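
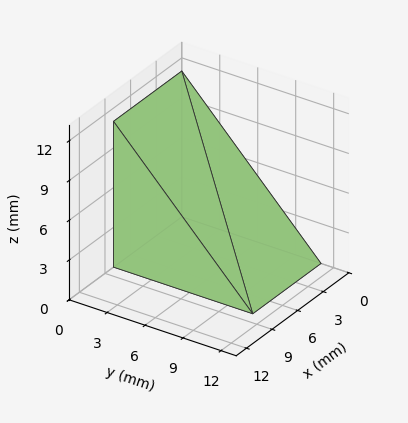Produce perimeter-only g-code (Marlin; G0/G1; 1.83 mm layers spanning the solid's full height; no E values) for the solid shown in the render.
Reading the render: the shape is a wedge (ramp): 8 × 11 mm base, rising to 11 mm along the y=0 edge and sloping linearly to z=0 at y=11 (dimensions read to the nearest mm from the axis ticks). For the g-code, the solid's height is divided into equal slices at the stated Δz and each level perimeter traced with G1 moves after a G0 lift.

; perimeter-only toolpath
G21 ; units = mm
G90 ; absolute positioning
G28 ; home
; layer 1
G0 Z1.83
G0 X0.00 Y0.00
G1 X8.00 Y0.00
G1 X8.00 Y9.17
G1 X0.00 Y9.17
G1 X0.00 Y0.00
; layer 2
G0 Z3.67
G0 X0.00 Y0.00
G1 X8.00 Y0.00
G1 X8.00 Y7.33
G1 X0.00 Y7.33
G1 X0.00 Y0.00
; layer 3
G0 Z5.50
G0 X0.00 Y0.00
G1 X8.00 Y0.00
G1 X8.00 Y5.50
G1 X0.00 Y5.50
G1 X0.00 Y0.00
; layer 4
G0 Z7.33
G0 X0.00 Y0.00
G1 X8.00 Y0.00
G1 X8.00 Y3.67
G1 X0.00 Y3.67
G1 X0.00 Y0.00
; layer 5
G0 Z9.17
G0 X0.00 Y0.00
G1 X8.00 Y0.00
G1 X8.00 Y1.83
G1 X0.00 Y1.83
G1 X0.00 Y0.00
M2 ; end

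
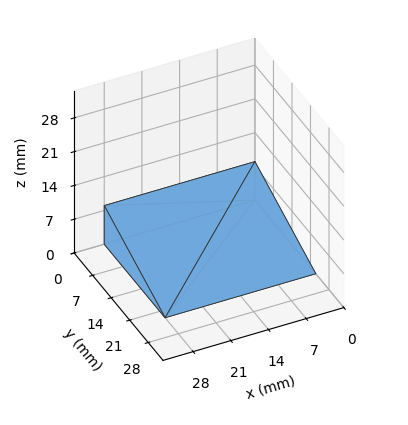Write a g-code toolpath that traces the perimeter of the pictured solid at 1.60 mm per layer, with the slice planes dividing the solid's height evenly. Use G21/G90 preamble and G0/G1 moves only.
Reading the render: the shape is a wedge (ramp): 28 × 23 mm base, rising to 8 mm along the y=0 edge and sloping linearly to z=0 at y=23 (dimensions read to the nearest mm from the axis ticks). For the g-code, the solid's height is divided into equal slices at the stated Δz and each level perimeter traced with G1 moves after a G0 lift.

; perimeter-only toolpath
G21 ; units = mm
G90 ; absolute positioning
G28 ; home
; layer 1
G0 Z1.60
G0 X0.00 Y0.00
G1 X28.00 Y0.00
G1 X28.00 Y18.40
G1 X0.00 Y18.40
G1 X0.00 Y0.00
; layer 2
G0 Z3.20
G0 X0.00 Y0.00
G1 X28.00 Y0.00
G1 X28.00 Y13.80
G1 X0.00 Y13.80
G1 X0.00 Y0.00
; layer 3
G0 Z4.80
G0 X0.00 Y0.00
G1 X28.00 Y0.00
G1 X28.00 Y9.20
G1 X0.00 Y9.20
G1 X0.00 Y0.00
; layer 4
G0 Z6.40
G0 X0.00 Y0.00
G1 X28.00 Y0.00
G1 X28.00 Y4.60
G1 X0.00 Y4.60
G1 X0.00 Y0.00
M2 ; end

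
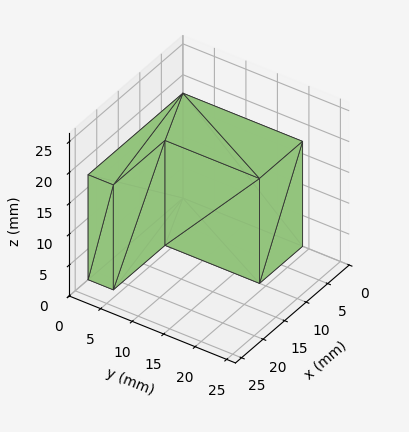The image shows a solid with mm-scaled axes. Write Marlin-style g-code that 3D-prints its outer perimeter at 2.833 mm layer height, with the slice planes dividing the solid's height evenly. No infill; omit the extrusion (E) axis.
Reading the render: the shape is an L-shaped prism: outer 22 × 19 mm, arm thicknesses ≈ 4 mm (horizontal) and 10 mm (vertical), extruded 17 mm in z (dimensions read to the nearest mm from the axis ticks). For the g-code, the solid's height is divided into equal slices at the stated Δz and each level perimeter traced with G1 moves after a G0 lift.

; perimeter-only toolpath
G21 ; units = mm
G90 ; absolute positioning
G28 ; home
; layer 1
G0 Z2.833
G0 X0.000 Y0.000
G1 X22.000 Y0.000
G1 X22.000 Y4.000
G1 X10.000 Y4.000
G1 X10.000 Y19.000
G1 X0.000 Y19.000
G1 X0.000 Y0.000
; layer 2
G0 Z5.667
G0 X0.000 Y0.000
G1 X22.000 Y0.000
G1 X22.000 Y4.000
G1 X10.000 Y4.000
G1 X10.000 Y19.000
G1 X0.000 Y19.000
G1 X0.000 Y0.000
; layer 3
G0 Z8.500
G0 X0.000 Y0.000
G1 X22.000 Y0.000
G1 X22.000 Y4.000
G1 X10.000 Y4.000
G1 X10.000 Y19.000
G1 X0.000 Y19.000
G1 X0.000 Y0.000
; layer 4
G0 Z11.333
G0 X0.000 Y0.000
G1 X22.000 Y0.000
G1 X22.000 Y4.000
G1 X10.000 Y4.000
G1 X10.000 Y19.000
G1 X0.000 Y19.000
G1 X0.000 Y0.000
; layer 5
G0 Z14.167
G0 X0.000 Y0.000
G1 X22.000 Y0.000
G1 X22.000 Y4.000
G1 X10.000 Y4.000
G1 X10.000 Y19.000
G1 X0.000 Y19.000
G1 X0.000 Y0.000
; layer 6
G0 Z17.000
G0 X0.000 Y0.000
G1 X22.000 Y0.000
G1 X22.000 Y4.000
G1 X10.000 Y4.000
G1 X10.000 Y19.000
G1 X0.000 Y19.000
G1 X0.000 Y0.000
M2 ; end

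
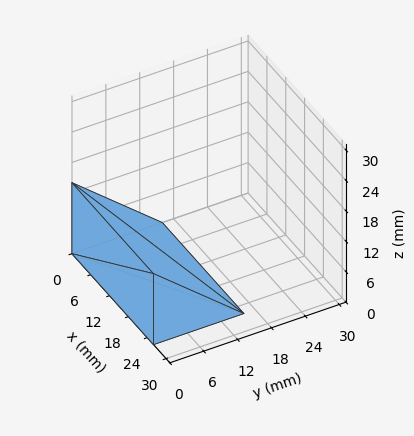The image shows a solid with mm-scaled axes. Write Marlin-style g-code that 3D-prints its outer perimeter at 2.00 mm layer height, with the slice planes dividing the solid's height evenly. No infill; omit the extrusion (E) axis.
Reading the render: the shape is a wedge (ramp): 26 × 16 mm base, rising to 14 mm along the y=0 edge and sloping linearly to z=0 at y=16 (dimensions read to the nearest mm from the axis ticks). For the g-code, the solid's height is divided into equal slices at the stated Δz and each level perimeter traced with G1 moves after a G0 lift.

; perimeter-only toolpath
G21 ; units = mm
G90 ; absolute positioning
G28 ; home
; layer 1
G0 Z2.00
G0 X0.00 Y0.00
G1 X26.00 Y0.00
G1 X26.00 Y13.71
G1 X0.00 Y13.71
G1 X0.00 Y0.00
; layer 2
G0 Z4.00
G0 X0.00 Y0.00
G1 X26.00 Y0.00
G1 X26.00 Y11.43
G1 X0.00 Y11.43
G1 X0.00 Y0.00
; layer 3
G0 Z6.00
G0 X0.00 Y0.00
G1 X26.00 Y0.00
G1 X26.00 Y9.14
G1 X0.00 Y9.14
G1 X0.00 Y0.00
; layer 4
G0 Z8.00
G0 X0.00 Y0.00
G1 X26.00 Y0.00
G1 X26.00 Y6.86
G1 X0.00 Y6.86
G1 X0.00 Y0.00
; layer 5
G0 Z10.00
G0 X0.00 Y0.00
G1 X26.00 Y0.00
G1 X26.00 Y4.57
G1 X0.00 Y4.57
G1 X0.00 Y0.00
; layer 6
G0 Z12.00
G0 X0.00 Y0.00
G1 X26.00 Y0.00
G1 X26.00 Y2.29
G1 X0.00 Y2.29
G1 X0.00 Y0.00
M2 ; end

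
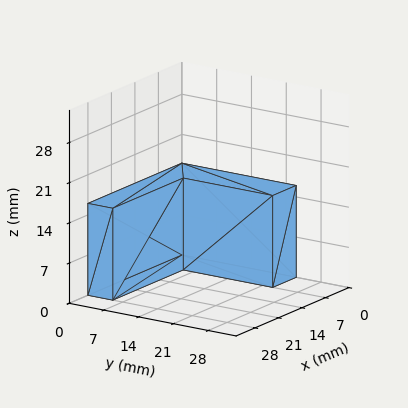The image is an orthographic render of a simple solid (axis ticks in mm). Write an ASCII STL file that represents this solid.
Reading the render: the shape is an L-shaped prism: outer 28 × 23 mm, arm thicknesses ≈ 5 mm (horizontal) and 7 mm (vertical), extruded 16 mm in z (dimensions read to the nearest mm from the axis ticks). For the STL, each face is triangulated and given an outward normal.

solid part
  facet normal 0.0000 0.0000 -1.0000
    outer loop
      vertex 28.0 5.0 0.0
      vertex 28.0 0.0 0.0
      vertex 0.0 0.0 0.0
    endloop
  endfacet
  facet normal 0.0000 0.0000 -1.0000
    outer loop
      vertex 7.0 5.0 0.0
      vertex 28.0 5.0 0.0
      vertex 0.0 0.0 0.0
    endloop
  endfacet
  facet normal 0.0000 0.0000 -1.0000
    outer loop
      vertex 7.0 23.0 0.0
      vertex 7.0 5.0 0.0
      vertex 0.0 0.0 0.0
    endloop
  endfacet
  facet normal 0.0000 0.0000 -1.0000
    outer loop
      vertex 0.0 23.0 0.0
      vertex 7.0 23.0 0.0
      vertex 0.0 0.0 0.0
    endloop
  endfacet
  facet normal 0.0000 0.0000 1.0000
    outer loop
      vertex 0.0 0.0 16.0
      vertex 28.0 0.0 16.0
      vertex 28.0 5.0 16.0
    endloop
  endfacet
  facet normal 0.0000 0.0000 1.0000
    outer loop
      vertex 0.0 0.0 16.0
      vertex 28.0 5.0 16.0
      vertex 7.0 5.0 16.0
    endloop
  endfacet
  facet normal 0.0000 0.0000 1.0000
    outer loop
      vertex 0.0 0.0 16.0
      vertex 7.0 5.0 16.0
      vertex 7.0 23.0 16.0
    endloop
  endfacet
  facet normal 0.0000 0.0000 1.0000
    outer loop
      vertex 0.0 0.0 16.0
      vertex 7.0 23.0 16.0
      vertex 0.0 23.0 16.0
    endloop
  endfacet
  facet normal 0.0000 -1.0000 0.0000
    outer loop
      vertex 0.0 0.0 0.0
      vertex 28.0 0.0 0.0
      vertex 28.0 0.0 16.0
    endloop
  endfacet
  facet normal 0.0000 -1.0000 0.0000
    outer loop
      vertex 0.0 0.0 0.0
      vertex 28.0 0.0 16.0
      vertex 0.0 0.0 16.0
    endloop
  endfacet
  facet normal 1.0000 0.0000 0.0000
    outer loop
      vertex 28.0 0.0 0.0
      vertex 28.0 5.0 0.0
      vertex 28.0 5.0 16.0
    endloop
  endfacet
  facet normal 1.0000 0.0000 0.0000
    outer loop
      vertex 28.0 0.0 0.0
      vertex 28.0 5.0 16.0
      vertex 28.0 0.0 16.0
    endloop
  endfacet
  facet normal 0.0000 1.0000 0.0000
    outer loop
      vertex 28.0 5.0 0.0
      vertex 7.0 5.0 0.0
      vertex 7.0 5.0 16.0
    endloop
  endfacet
  facet normal 0.0000 1.0000 0.0000
    outer loop
      vertex 28.0 5.0 0.0
      vertex 7.0 5.0 16.0
      vertex 28.0 5.0 16.0
    endloop
  endfacet
  facet normal 1.0000 0.0000 0.0000
    outer loop
      vertex 7.0 5.0 0.0
      vertex 7.0 23.0 0.0
      vertex 7.0 23.0 16.0
    endloop
  endfacet
  facet normal 1.0000 0.0000 0.0000
    outer loop
      vertex 7.0 5.0 0.0
      vertex 7.0 23.0 16.0
      vertex 7.0 5.0 16.0
    endloop
  endfacet
  facet normal 0.0000 1.0000 0.0000
    outer loop
      vertex 7.0 23.0 0.0
      vertex 0.0 23.0 0.0
      vertex 0.0 23.0 16.0
    endloop
  endfacet
  facet normal 0.0000 1.0000 0.0000
    outer loop
      vertex 7.0 23.0 0.0
      vertex 0.0 23.0 16.0
      vertex 7.0 23.0 16.0
    endloop
  endfacet
  facet normal -1.0000 0.0000 0.0000
    outer loop
      vertex 0.0 23.0 0.0
      vertex 0.0 0.0 0.0
      vertex 0.0 0.0 16.0
    endloop
  endfacet
  facet normal -1.0000 0.0000 0.0000
    outer loop
      vertex 0.0 23.0 0.0
      vertex 0.0 0.0 16.0
      vertex 0.0 23.0 16.0
    endloop
  endfacet
endsolid part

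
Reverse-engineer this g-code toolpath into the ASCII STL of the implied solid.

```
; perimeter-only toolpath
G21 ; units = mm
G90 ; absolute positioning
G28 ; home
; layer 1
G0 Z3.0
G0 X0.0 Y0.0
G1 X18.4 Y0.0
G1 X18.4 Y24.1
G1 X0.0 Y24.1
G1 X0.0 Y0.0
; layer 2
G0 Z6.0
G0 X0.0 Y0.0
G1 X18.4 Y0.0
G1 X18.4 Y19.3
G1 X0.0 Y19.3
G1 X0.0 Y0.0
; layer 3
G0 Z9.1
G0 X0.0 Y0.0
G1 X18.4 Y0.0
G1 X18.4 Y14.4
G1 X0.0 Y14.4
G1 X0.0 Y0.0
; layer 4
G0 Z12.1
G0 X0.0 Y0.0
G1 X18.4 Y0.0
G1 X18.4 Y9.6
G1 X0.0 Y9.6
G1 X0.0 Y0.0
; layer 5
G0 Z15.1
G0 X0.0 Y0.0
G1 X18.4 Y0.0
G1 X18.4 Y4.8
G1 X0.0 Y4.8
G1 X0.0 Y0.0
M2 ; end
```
solid part
  facet normal 0.0000 0.0000 -1.0000
    outer loop
      vertex 18.4 28.9 0.0
      vertex 18.4 0.0 0.0
      vertex 0.0 0.0 0.0
    endloop
  endfacet
  facet normal 0.0000 0.0000 -1.0000
    outer loop
      vertex 0.0 28.9 0.0
      vertex 18.4 28.9 0.0
      vertex 0.0 0.0 0.0
    endloop
  endfacet
  facet normal 0.0000 -1.0000 0.0000
    outer loop
      vertex 0.0 0.0 0.0
      vertex 18.4 0.0 0.0
      vertex 18.4 0.0 18.1
    endloop
  endfacet
  facet normal 0.0000 -1.0000 0.0000
    outer loop
      vertex 0.0 0.0 0.0
      vertex 18.4 0.0 18.1
      vertex 0.0 0.0 18.1
    endloop
  endfacet
  facet normal 0.0000 0.5308 0.8475
    outer loop
      vertex 0.0 0.0 18.1
      vertex 18.4 0.0 18.1
      vertex 18.4 28.9 0.0
    endloop
  endfacet
  facet normal 0.0000 0.5308 0.8475
    outer loop
      vertex 0.0 0.0 18.1
      vertex 18.4 28.9 0.0
      vertex 0.0 28.9 0.0
    endloop
  endfacet
  facet normal -1.0000 0.0000 0.0000
    outer loop
      vertex 0.0 0.0 18.1
      vertex 0.0 28.9 0.0
      vertex 0.0 0.0 0.0
    endloop
  endfacet
  facet normal 1.0000 0.0000 0.0000
    outer loop
      vertex 18.4 0.0 0.0
      vertex 18.4 28.9 0.0
      vertex 18.4 0.0 18.1
    endloop
  endfacet
endsolid part

The G0 Z moves step by Δz≈3.0 mm. The G1 loops shrink linearly with z, so the solid tapers from its base footprint up to z≈18.1. Closing with a flat bottom cap and the tapered top and triangulating gives 8 facets — a wedge (ramp): 18.4 × 28.9 mm base, rising to 18.1 mm along the y=0 edge and sloping linearly to z=0 at y=28.9.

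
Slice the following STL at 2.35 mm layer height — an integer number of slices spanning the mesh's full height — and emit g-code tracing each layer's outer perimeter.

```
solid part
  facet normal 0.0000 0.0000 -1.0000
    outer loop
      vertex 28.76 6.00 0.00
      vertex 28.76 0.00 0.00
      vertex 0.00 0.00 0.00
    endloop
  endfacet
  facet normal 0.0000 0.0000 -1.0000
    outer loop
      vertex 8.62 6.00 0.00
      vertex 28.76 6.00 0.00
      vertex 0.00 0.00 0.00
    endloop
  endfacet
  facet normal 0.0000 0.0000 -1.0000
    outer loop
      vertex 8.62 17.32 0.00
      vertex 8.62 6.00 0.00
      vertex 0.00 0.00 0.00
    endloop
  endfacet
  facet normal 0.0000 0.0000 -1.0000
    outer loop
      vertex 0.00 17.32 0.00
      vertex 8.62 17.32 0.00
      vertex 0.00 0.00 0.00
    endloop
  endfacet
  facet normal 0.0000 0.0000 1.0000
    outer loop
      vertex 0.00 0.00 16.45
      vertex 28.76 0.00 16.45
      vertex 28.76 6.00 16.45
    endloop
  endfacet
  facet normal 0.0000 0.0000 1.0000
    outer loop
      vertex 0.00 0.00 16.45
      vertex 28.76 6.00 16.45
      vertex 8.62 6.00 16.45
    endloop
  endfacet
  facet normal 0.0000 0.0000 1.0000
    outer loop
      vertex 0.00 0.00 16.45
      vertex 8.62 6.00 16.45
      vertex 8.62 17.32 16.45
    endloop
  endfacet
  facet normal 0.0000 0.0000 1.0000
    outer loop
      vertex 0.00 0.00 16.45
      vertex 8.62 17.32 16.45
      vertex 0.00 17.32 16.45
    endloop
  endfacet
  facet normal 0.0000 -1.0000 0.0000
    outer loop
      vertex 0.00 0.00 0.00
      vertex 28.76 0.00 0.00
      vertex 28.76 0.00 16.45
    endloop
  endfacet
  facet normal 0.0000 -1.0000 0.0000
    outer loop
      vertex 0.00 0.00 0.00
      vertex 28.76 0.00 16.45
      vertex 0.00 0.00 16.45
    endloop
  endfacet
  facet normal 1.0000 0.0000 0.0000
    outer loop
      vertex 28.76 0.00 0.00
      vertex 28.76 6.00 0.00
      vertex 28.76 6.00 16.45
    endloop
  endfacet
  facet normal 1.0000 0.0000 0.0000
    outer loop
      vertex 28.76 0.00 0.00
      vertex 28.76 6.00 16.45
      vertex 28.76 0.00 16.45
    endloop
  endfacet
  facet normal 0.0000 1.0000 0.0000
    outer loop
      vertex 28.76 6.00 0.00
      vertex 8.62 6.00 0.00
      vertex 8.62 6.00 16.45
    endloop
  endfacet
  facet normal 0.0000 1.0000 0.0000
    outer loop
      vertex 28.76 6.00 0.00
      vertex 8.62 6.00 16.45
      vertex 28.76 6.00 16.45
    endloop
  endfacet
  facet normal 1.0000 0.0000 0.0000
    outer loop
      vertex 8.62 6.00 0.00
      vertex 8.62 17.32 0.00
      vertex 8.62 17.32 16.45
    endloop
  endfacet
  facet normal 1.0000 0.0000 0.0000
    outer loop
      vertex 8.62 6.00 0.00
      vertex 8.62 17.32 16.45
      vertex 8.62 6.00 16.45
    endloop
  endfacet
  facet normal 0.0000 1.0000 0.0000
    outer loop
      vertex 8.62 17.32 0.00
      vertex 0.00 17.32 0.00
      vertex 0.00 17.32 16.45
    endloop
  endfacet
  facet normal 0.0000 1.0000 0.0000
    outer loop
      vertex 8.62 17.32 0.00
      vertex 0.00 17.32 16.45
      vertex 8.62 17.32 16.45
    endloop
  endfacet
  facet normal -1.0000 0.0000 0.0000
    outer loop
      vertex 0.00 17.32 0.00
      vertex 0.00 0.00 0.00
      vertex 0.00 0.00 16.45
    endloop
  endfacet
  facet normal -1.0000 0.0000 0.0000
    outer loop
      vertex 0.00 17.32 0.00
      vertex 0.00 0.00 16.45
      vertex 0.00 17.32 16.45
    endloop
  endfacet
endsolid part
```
; perimeter-only toolpath
G21 ; units = mm
G90 ; absolute positioning
G28 ; home
; layer 1
G0 Z2.35
G0 X0.00 Y0.00
G1 X28.76 Y0.00
G1 X28.76 Y6.00
G1 X8.62 Y6.00
G1 X8.62 Y17.32
G1 X0.00 Y17.32
G1 X0.00 Y0.00
; layer 2
G0 Z4.70
G0 X0.00 Y0.00
G1 X28.76 Y0.00
G1 X28.76 Y6.00
G1 X8.62 Y6.00
G1 X8.62 Y17.32
G1 X0.00 Y17.32
G1 X0.00 Y0.00
; layer 3
G0 Z7.05
G0 X0.00 Y0.00
G1 X28.76 Y0.00
G1 X28.76 Y6.00
G1 X8.62 Y6.00
G1 X8.62 Y17.32
G1 X0.00 Y17.32
G1 X0.00 Y0.00
; layer 4
G0 Z9.40
G0 X0.00 Y0.00
G1 X28.76 Y0.00
G1 X28.76 Y6.00
G1 X8.62 Y6.00
G1 X8.62 Y17.32
G1 X0.00 Y17.32
G1 X0.00 Y0.00
; layer 5
G0 Z11.75
G0 X0.00 Y0.00
G1 X28.76 Y0.00
G1 X28.76 Y6.00
G1 X8.62 Y6.00
G1 X8.62 Y17.32
G1 X0.00 Y17.32
G1 X0.00 Y0.00
; layer 6
G0 Z14.10
G0 X0.00 Y0.00
G1 X28.76 Y0.00
G1 X28.76 Y6.00
G1 X8.62 Y6.00
G1 X8.62 Y17.32
G1 X0.00 Y17.32
G1 X0.00 Y0.00
; layer 7
G0 Z16.45
G0 X0.00 Y0.00
G1 X28.76 Y0.00
G1 X28.76 Y6.00
G1 X8.62 Y6.00
G1 X8.62 Y17.32
G1 X0.00 Y17.32
G1 X0.00 Y0.00
M2 ; end

The solid is an L-shaped prism: outer 28.8 × 17.3 mm, arm thicknesses ≈ 6 mm (horizontal) and 8.62 mm (vertical), extruded 16.4 mm in z. Slicing at Δz = 2.35 mm — 7 equal slices spanning the solid's height, so layer i sits at z = i·h/7 — gives 7 non-empty perimeters. Each is a 6-segment closed polygon; G0 lifts to the layer z and rapids to the start vertex, then G1 traces the edges.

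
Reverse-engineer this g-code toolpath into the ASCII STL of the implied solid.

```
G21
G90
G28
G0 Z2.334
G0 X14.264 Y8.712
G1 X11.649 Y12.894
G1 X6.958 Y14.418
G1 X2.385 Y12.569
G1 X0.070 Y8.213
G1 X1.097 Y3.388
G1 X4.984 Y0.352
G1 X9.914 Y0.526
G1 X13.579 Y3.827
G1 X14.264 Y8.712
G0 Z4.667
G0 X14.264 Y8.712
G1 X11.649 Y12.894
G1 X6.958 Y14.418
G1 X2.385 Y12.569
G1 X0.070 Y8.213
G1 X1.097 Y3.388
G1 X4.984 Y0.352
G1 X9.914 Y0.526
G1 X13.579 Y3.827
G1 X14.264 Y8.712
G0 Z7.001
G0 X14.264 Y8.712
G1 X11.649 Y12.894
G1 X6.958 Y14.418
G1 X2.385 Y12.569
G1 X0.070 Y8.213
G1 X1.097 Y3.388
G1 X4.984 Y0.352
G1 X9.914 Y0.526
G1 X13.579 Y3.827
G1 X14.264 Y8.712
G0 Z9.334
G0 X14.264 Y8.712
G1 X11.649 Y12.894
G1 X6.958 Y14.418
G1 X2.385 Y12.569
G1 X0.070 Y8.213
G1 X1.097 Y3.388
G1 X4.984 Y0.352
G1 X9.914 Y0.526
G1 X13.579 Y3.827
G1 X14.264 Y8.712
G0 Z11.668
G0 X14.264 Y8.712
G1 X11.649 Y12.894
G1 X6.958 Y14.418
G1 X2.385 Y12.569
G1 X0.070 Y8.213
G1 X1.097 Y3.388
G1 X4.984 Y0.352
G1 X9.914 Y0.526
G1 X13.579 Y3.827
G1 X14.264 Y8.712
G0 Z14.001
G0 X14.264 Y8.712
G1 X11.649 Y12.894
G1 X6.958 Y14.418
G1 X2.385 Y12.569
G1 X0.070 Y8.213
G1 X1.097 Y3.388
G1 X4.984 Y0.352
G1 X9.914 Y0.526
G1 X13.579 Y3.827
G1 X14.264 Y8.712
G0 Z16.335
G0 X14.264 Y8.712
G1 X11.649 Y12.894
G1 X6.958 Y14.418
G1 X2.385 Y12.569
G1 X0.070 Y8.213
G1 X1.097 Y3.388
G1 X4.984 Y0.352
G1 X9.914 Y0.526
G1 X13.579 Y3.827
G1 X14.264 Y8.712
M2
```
solid part
  facet normal 0.0000 0.0000 -1.0000
    outer loop
      vertex 6.958 14.418 0.000
      vertex 11.649 12.894 0.000
      vertex 14.264 8.712 0.000
    endloop
  endfacet
  facet normal 0.0000 0.0000 -1.0000
    outer loop
      vertex 2.385 12.569 0.000
      vertex 6.958 14.418 0.000
      vertex 14.264 8.712 0.000
    endloop
  endfacet
  facet normal 0.0000 0.0000 -1.0000
    outer loop
      vertex 0.070 8.213 0.000
      vertex 2.385 12.569 0.000
      vertex 14.264 8.712 0.000
    endloop
  endfacet
  facet normal 0.0000 0.0000 -1.0000
    outer loop
      vertex 1.097 3.388 0.000
      vertex 0.070 8.213 0.000
      vertex 14.264 8.712 0.000
    endloop
  endfacet
  facet normal 0.0000 0.0000 -1.0000
    outer loop
      vertex 4.984 0.352 0.000
      vertex 1.097 3.388 0.000
      vertex 14.264 8.712 0.000
    endloop
  endfacet
  facet normal 0.0000 0.0000 -1.0000
    outer loop
      vertex 9.914 0.526 0.000
      vertex 4.984 0.352 0.000
      vertex 14.264 8.712 0.000
    endloop
  endfacet
  facet normal 0.0000 0.0000 -1.0000
    outer loop
      vertex 13.579 3.827 0.000
      vertex 9.914 0.526 0.000
      vertex 14.264 8.712 0.000
    endloop
  endfacet
  facet normal 0.0000 0.0000 1.0000
    outer loop
      vertex 14.264 8.712 16.335
      vertex 11.649 12.894 16.335
      vertex 6.958 14.418 16.335
    endloop
  endfacet
  facet normal 0.0000 0.0000 1.0000
    outer loop
      vertex 14.264 8.712 16.335
      vertex 6.958 14.418 16.335
      vertex 2.385 12.569 16.335
    endloop
  endfacet
  facet normal 0.0000 0.0000 1.0000
    outer loop
      vertex 14.264 8.712 16.335
      vertex 2.385 12.569 16.335
      vertex 0.070 8.213 16.335
    endloop
  endfacet
  facet normal 0.0000 0.0000 1.0000
    outer loop
      vertex 14.264 8.712 16.335
      vertex 0.070 8.213 16.335
      vertex 1.097 3.388 16.335
    endloop
  endfacet
  facet normal 0.0000 0.0000 1.0000
    outer loop
      vertex 14.264 8.712 16.335
      vertex 1.097 3.388 16.335
      vertex 4.984 0.352 16.335
    endloop
  endfacet
  facet normal 0.0000 0.0000 1.0000
    outer loop
      vertex 14.264 8.712 16.335
      vertex 4.984 0.352 16.335
      vertex 9.914 0.526 16.335
    endloop
  endfacet
  facet normal 0.0000 0.0000 1.0000
    outer loop
      vertex 14.264 8.712 16.335
      vertex 9.914 0.526 16.335
      vertex 13.579 3.827 16.335
    endloop
  endfacet
  facet normal 0.8479 0.5302 0.0000
    outer loop
      vertex 14.264 8.712 0.000
      vertex 11.649 12.894 0.000
      vertex 11.649 12.894 16.335
    endloop
  endfacet
  facet normal 0.8479 0.5302 0.0000
    outer loop
      vertex 14.264 8.712 0.000
      vertex 11.649 12.894 16.335
      vertex 14.264 8.712 16.335
    endloop
  endfacet
  facet normal 0.3090 0.9511 0.0000
    outer loop
      vertex 11.649 12.894 0.000
      vertex 6.958 14.418 0.000
      vertex 6.958 14.418 16.335
    endloop
  endfacet
  facet normal 0.3090 0.9511 0.0000
    outer loop
      vertex 11.649 12.894 0.000
      vertex 6.958 14.418 16.335
      vertex 11.649 12.894 16.335
    endloop
  endfacet
  facet normal -0.3748 0.9271 0.0000
    outer loop
      vertex 6.958 14.418 0.000
      vertex 2.385 12.569 0.000
      vertex 2.385 12.569 16.335
    endloop
  endfacet
  facet normal -0.3748 0.9271 0.0000
    outer loop
      vertex 6.958 14.418 0.000
      vertex 2.385 12.569 16.335
      vertex 6.958 14.418 16.335
    endloop
  endfacet
  facet normal -0.8830 0.4693 0.0000
    outer loop
      vertex 2.385 12.569 0.000
      vertex 0.070 8.213 0.000
      vertex 0.070 8.213 16.335
    endloop
  endfacet
  facet normal -0.8830 0.4693 0.0000
    outer loop
      vertex 2.385 12.569 0.000
      vertex 0.070 8.213 16.335
      vertex 2.385 12.569 16.335
    endloop
  endfacet
  facet normal -0.9781 -0.2082 0.0000
    outer loop
      vertex 0.070 8.213 0.000
      vertex 1.097 3.388 0.000
      vertex 1.097 3.388 16.335
    endloop
  endfacet
  facet normal -0.9781 -0.2082 0.0000
    outer loop
      vertex 0.070 8.213 0.000
      vertex 1.097 3.388 16.335
      vertex 0.070 8.213 16.335
    endloop
  endfacet
  facet normal -0.6156 -0.7881 0.0000
    outer loop
      vertex 1.097 3.388 0.000
      vertex 4.984 0.352 0.000
      vertex 4.984 0.352 16.335
    endloop
  endfacet
  facet normal -0.6156 -0.7881 0.0000
    outer loop
      vertex 1.097 3.388 0.000
      vertex 4.984 0.352 16.335
      vertex 1.097 3.388 16.335
    endloop
  endfacet
  facet normal 0.0353 -0.9994 0.0000
    outer loop
      vertex 4.984 0.352 0.000
      vertex 9.914 0.526 0.000
      vertex 9.914 0.526 16.335
    endloop
  endfacet
  facet normal 0.0353 -0.9994 0.0000
    outer loop
      vertex 4.984 0.352 0.000
      vertex 9.914 0.526 16.335
      vertex 4.984 0.352 16.335
    endloop
  endfacet
  facet normal 0.6692 -0.7430 0.0000
    outer loop
      vertex 9.914 0.526 0.000
      vertex 13.579 3.827 0.000
      vertex 13.579 3.827 16.335
    endloop
  endfacet
  facet normal 0.6692 -0.7430 0.0000
    outer loop
      vertex 9.914 0.526 0.000
      vertex 13.579 3.827 16.335
      vertex 9.914 0.526 16.335
    endloop
  endfacet
  facet normal 0.9903 -0.1389 0.0000
    outer loop
      vertex 13.579 3.827 0.000
      vertex 14.264 8.712 0.000
      vertex 14.264 8.712 16.335
    endloop
  endfacet
  facet normal 0.9903 -0.1389 0.0000
    outer loop
      vertex 13.579 3.827 0.000
      vertex 14.264 8.712 16.335
      vertex 13.579 3.827 16.335
    endloop
  endfacet
endsolid part

The G0 Z moves step by Δz≈2.334 mm. Every layer's G1 loop is the same polygon, so the solid is a straight extrusion of it from z=0 to z≈16.3. Closing with flat bottom and top caps and triangulating gives 32 facets — a regular 9-sided prism (a cylinder approximated with 9 flat sides), circumscribed radius ≈ 7.21 mm, height ≈ 16.3 mm.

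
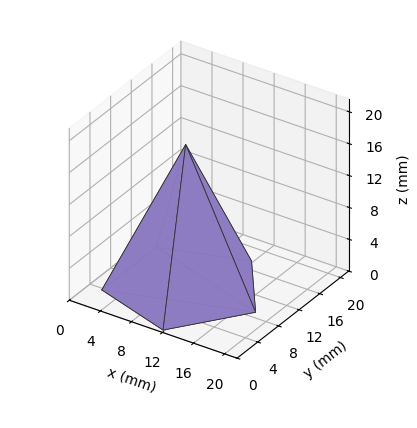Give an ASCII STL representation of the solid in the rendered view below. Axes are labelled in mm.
Reading the render: the shape is a regular 5-sided pyramid, base circumscribed radius ≈ 9 mm, apex at z ≈ 18 mm (dimensions read to the nearest mm from the axis ticks). For the STL, each face is triangulated and given an outward normal.

solid part
  facet normal 0.0000 0.0000 -1.0000
    outer loop
      vertex 1.72 14.29 0.00
      vertex 11.78 17.56 0.00
      vertex 18.00 9.00 0.00
    endloop
  endfacet
  facet normal 0.0000 0.0000 -1.0000
    outer loop
      vertex 1.72 3.71 0.00
      vertex 1.72 14.29 0.00
      vertex 18.00 9.00 0.00
    endloop
  endfacet
  facet normal 0.0000 0.0000 -1.0000
    outer loop
      vertex 11.78 0.44 0.00
      vertex 1.72 3.71 0.00
      vertex 18.00 9.00 0.00
    endloop
  endfacet
  facet normal 0.7500 0.5449 0.3750
    outer loop
      vertex 18.00 9.00 0.00
      vertex 11.78 17.56 0.00
      vertex 9.00 9.00 18.00
    endloop
  endfacet
  facet normal -0.2866 0.8816 0.3750
    outer loop
      vertex 11.78 17.56 0.00
      vertex 1.72 14.29 0.00
      vertex 9.00 9.00 18.00
    endloop
  endfacet
  facet normal -0.9270 0.0000 0.3749
    outer loop
      vertex 1.72 14.29 0.00
      vertex 1.72 3.71 0.00
      vertex 9.00 9.00 18.00
    endloop
  endfacet
  facet normal -0.2866 -0.8816 0.3750
    outer loop
      vertex 1.72 3.71 0.00
      vertex 11.78 0.44 0.00
      vertex 9.00 9.00 18.00
    endloop
  endfacet
  facet normal 0.7500 -0.5449 0.3750
    outer loop
      vertex 11.78 0.44 0.00
      vertex 18.00 9.00 0.00
      vertex 9.00 9.00 18.00
    endloop
  endfacet
endsolid part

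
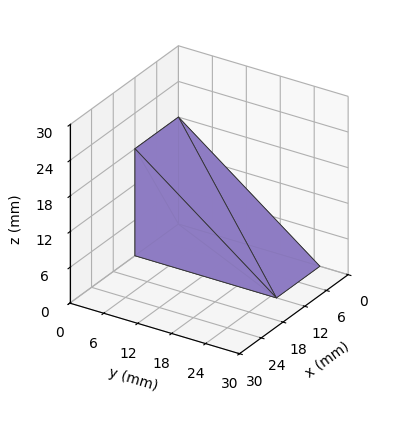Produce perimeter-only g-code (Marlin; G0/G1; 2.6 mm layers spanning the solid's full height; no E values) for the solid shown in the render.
Reading the render: the shape is a wedge (ramp): 12 × 25 mm base, rising to 18 mm along the y=0 edge and sloping linearly to z=0 at y=25 (dimensions read to the nearest mm from the axis ticks). For the g-code, the solid's height is divided into equal slices at the stated Δz and each level perimeter traced with G1 moves after a G0 lift.

; perimeter-only toolpath
G21 ; units = mm
G90 ; absolute positioning
G28 ; home
; layer 1
G0 Z2.6
G0 X0.0 Y0.0
G1 X12.0 Y0.0
G1 X12.0 Y21.4
G1 X0.0 Y21.4
G1 X0.0 Y0.0
; layer 2
G0 Z5.1
G0 X0.0 Y0.0
G1 X12.0 Y0.0
G1 X12.0 Y17.9
G1 X0.0 Y17.9
G1 X0.0 Y0.0
; layer 3
G0 Z7.7
G0 X0.0 Y0.0
G1 X12.0 Y0.0
G1 X12.0 Y14.3
G1 X0.0 Y14.3
G1 X0.0 Y0.0
; layer 4
G0 Z10.3
G0 X0.0 Y0.0
G1 X12.0 Y0.0
G1 X12.0 Y10.7
G1 X0.0 Y10.7
G1 X0.0 Y0.0
; layer 5
G0 Z12.9
G0 X0.0 Y0.0
G1 X12.0 Y0.0
G1 X12.0 Y7.1
G1 X0.0 Y7.1
G1 X0.0 Y0.0
; layer 6
G0 Z15.4
G0 X0.0 Y0.0
G1 X12.0 Y0.0
G1 X12.0 Y3.6
G1 X0.0 Y3.6
G1 X0.0 Y0.0
M2 ; end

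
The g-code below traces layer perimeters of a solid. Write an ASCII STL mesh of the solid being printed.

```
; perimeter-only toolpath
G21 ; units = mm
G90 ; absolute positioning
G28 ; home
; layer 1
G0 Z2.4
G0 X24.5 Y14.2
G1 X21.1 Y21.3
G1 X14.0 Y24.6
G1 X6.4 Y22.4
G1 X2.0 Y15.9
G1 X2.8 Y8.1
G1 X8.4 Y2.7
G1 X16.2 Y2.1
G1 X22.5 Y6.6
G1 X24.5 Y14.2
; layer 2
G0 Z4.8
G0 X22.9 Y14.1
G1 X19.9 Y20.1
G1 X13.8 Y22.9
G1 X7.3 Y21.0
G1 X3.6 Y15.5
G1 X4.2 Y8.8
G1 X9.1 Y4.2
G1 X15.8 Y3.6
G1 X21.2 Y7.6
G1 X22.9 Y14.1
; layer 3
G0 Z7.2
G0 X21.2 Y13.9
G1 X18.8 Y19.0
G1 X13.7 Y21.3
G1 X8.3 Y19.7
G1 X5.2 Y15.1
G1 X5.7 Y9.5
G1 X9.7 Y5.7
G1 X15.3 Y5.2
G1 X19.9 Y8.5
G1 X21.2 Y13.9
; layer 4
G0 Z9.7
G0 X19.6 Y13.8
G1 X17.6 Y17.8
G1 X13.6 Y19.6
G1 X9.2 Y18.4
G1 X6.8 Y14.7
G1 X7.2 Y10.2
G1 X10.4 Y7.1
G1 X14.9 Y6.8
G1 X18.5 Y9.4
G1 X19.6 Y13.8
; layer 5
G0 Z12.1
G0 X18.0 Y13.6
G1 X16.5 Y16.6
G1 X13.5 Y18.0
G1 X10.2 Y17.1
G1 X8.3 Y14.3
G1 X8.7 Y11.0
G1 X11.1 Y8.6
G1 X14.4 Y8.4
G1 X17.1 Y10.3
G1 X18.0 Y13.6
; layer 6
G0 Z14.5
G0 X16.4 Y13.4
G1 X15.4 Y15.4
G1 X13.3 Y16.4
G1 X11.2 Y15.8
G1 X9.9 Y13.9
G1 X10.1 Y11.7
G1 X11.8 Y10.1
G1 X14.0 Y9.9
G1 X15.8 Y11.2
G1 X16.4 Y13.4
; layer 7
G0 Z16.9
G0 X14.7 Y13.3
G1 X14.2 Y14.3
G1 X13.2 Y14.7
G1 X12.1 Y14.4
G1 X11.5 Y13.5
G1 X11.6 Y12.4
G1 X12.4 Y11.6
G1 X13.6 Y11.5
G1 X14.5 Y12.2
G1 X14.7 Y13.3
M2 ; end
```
solid part
  facet normal 0.0000 0.0000 -1.0000
    outer loop
      vertex 14.1 26.2 0.0
      vertex 22.2 22.5 0.0
      vertex 26.1 14.4 0.0
    endloop
  endfacet
  facet normal 0.0000 0.0000 -1.0000
    outer loop
      vertex 5.4 23.7 0.0
      vertex 14.1 26.2 0.0
      vertex 26.1 14.4 0.0
    endloop
  endfacet
  facet normal 0.0000 0.0000 -1.0000
    outer loop
      vertex 0.4 16.3 0.0
      vertex 5.4 23.7 0.0
      vertex 26.1 14.4 0.0
    endloop
  endfacet
  facet normal 0.0000 0.0000 -1.0000
    outer loop
      vertex 1.3 7.4 0.0
      vertex 0.4 16.3 0.0
      vertex 26.1 14.4 0.0
    endloop
  endfacet
  facet normal 0.0000 0.0000 -1.0000
    outer loop
      vertex 7.7 1.2 0.0
      vertex 1.3 7.4 0.0
      vertex 26.1 14.4 0.0
    endloop
  endfacet
  facet normal 0.0000 0.0000 -1.0000
    outer loop
      vertex 16.7 0.5 0.0
      vertex 7.7 1.2 0.0
      vertex 26.1 14.4 0.0
    endloop
  endfacet
  facet normal 0.0000 0.0000 -1.0000
    outer loop
      vertex 23.9 5.7 0.0
      vertex 16.7 0.5 0.0
      vertex 26.1 14.4 0.0
    endloop
  endfacet
  facet normal 0.7602 0.3660 0.5367
    outer loop
      vertex 26.1 14.4 0.0
      vertex 22.2 22.5 0.0
      vertex 13.1 13.1 19.3
    endloop
  endfacet
  facet normal 0.3501 0.7665 0.5384
    outer loop
      vertex 22.2 22.5 0.0
      vertex 14.1 26.2 0.0
      vertex 13.1 13.1 19.3
    endloop
  endfacet
  facet normal -0.2328 0.8102 0.5379
    outer loop
      vertex 14.1 26.2 0.0
      vertex 5.4 23.7 0.0
      vertex 13.1 13.1 19.3
    endloop
  endfacet
  facet normal -0.6985 0.4720 0.5379
    outer loop
      vertex 5.4 23.7 0.0
      vertex 0.4 16.3 0.0
      vertex 13.1 13.1 19.3
    endloop
  endfacet
  facet normal -0.8388 -0.0848 0.5379
    outer loop
      vertex 0.4 16.3 0.0
      vertex 1.3 7.4 0.0
      vertex 13.1 13.1 19.3
    endloop
  endfacet
  facet normal -0.5867 -0.6056 0.5376
    outer loop
      vertex 1.3 7.4 0.0
      vertex 7.7 1.2 0.0
      vertex 13.1 13.1 19.3
    endloop
  endfacet
  facet normal -0.0654 -0.8411 0.5369
    outer loop
      vertex 7.7 1.2 0.0
      vertex 16.7 0.5 0.0
      vertex 13.1 13.1 19.3
    endloop
  endfacet
  facet normal 0.4935 -0.6833 0.5381
    outer loop
      vertex 16.7 0.5 0.0
      vertex 23.9 5.7 0.0
      vertex 13.1 13.1 19.3
    endloop
  endfacet
  facet normal 0.8179 -0.2068 0.5370
    outer loop
      vertex 23.9 5.7 0.0
      vertex 26.1 14.4 0.0
      vertex 13.1 13.1 19.3
    endloop
  endfacet
endsolid part

The G0 Z moves step by Δz≈2.4 mm. The G1 loops shrink linearly with z, so the solid tapers from its base footprint up to z≈19.3. Closing with a flat bottom cap and the tapered top and triangulating gives 16 facets — a regular 9-sided pyramid, base circumscribed radius ≈ 13.1 mm, apex at z ≈ 19.3 mm.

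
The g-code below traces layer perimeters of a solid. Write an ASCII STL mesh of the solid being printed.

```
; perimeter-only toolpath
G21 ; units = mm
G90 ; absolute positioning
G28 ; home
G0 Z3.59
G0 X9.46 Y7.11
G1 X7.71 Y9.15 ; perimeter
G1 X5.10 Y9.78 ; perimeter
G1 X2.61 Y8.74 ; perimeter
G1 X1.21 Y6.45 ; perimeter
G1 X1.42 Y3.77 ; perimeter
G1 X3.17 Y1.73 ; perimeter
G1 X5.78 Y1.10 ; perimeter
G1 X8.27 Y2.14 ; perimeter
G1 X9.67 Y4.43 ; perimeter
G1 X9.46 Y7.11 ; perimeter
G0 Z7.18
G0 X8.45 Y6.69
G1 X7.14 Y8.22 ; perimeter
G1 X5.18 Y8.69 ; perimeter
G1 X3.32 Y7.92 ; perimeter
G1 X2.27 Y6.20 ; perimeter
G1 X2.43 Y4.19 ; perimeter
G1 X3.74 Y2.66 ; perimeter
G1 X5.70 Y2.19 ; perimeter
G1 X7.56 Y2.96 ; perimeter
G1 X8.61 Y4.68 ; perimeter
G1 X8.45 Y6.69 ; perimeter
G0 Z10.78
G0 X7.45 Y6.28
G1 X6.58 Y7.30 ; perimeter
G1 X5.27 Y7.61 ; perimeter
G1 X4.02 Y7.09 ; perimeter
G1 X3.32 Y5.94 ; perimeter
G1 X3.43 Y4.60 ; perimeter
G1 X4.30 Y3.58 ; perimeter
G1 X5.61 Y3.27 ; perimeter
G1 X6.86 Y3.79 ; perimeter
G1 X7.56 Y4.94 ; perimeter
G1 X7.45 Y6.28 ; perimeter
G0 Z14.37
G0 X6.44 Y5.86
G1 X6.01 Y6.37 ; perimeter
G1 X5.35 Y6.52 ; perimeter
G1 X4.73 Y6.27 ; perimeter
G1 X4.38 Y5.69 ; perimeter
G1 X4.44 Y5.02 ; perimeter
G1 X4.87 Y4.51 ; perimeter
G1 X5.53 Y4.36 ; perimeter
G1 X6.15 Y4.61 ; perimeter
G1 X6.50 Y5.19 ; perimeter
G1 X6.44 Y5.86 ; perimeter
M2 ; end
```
solid part
  facet normal 0.0000 0.0000 -1.0000
    outer loop
      vertex 5.01 10.86 0.00
      vertex 8.28 10.08 0.00
      vertex 10.46 7.53 0.00
    endloop
  endfacet
  facet normal 0.0000 0.0000 -1.0000
    outer loop
      vertex 1.90 9.57 0.00
      vertex 5.01 10.86 0.00
      vertex 10.46 7.53 0.00
    endloop
  endfacet
  facet normal 0.0000 0.0000 -1.0000
    outer loop
      vertex 0.15 6.70 0.00
      vertex 1.90 9.57 0.00
      vertex 10.46 7.53 0.00
    endloop
  endfacet
  facet normal 0.0000 0.0000 -1.0000
    outer loop
      vertex 0.42 3.35 0.00
      vertex 0.15 6.70 0.00
      vertex 10.46 7.53 0.00
    endloop
  endfacet
  facet normal 0.0000 0.0000 -1.0000
    outer loop
      vertex 2.60 0.80 0.00
      vertex 0.42 3.35 0.00
      vertex 10.46 7.53 0.00
    endloop
  endfacet
  facet normal 0.0000 0.0000 -1.0000
    outer loop
      vertex 5.87 0.02 0.00
      vertex 2.60 0.80 0.00
      vertex 10.46 7.53 0.00
    endloop
  endfacet
  facet normal 0.0000 0.0000 -1.0000
    outer loop
      vertex 8.98 1.31 0.00
      vertex 5.87 0.02 0.00
      vertex 10.46 7.53 0.00
    endloop
  endfacet
  facet normal 0.0000 0.0000 -1.0000
    outer loop
      vertex 10.73 4.18 0.00
      vertex 8.98 1.31 0.00
      vertex 10.46 7.53 0.00
    endloop
  endfacet
  facet normal 0.7304 0.6244 0.2768
    outer loop
      vertex 10.46 7.53 0.00
      vertex 8.28 10.08 0.00
      vertex 5.44 5.44 17.96
    endloop
  endfacet
  facet normal 0.2230 0.9347 0.2767
    outer loop
      vertex 8.28 10.08 0.00
      vertex 5.01 10.86 0.00
      vertex 5.44 5.44 17.96
    endloop
  endfacet
  facet normal -0.3682 0.8876 0.2767
    outer loop
      vertex 5.01 10.86 0.00
      vertex 1.90 9.57 0.00
      vertex 5.44 5.44 17.96
    endloop
  endfacet
  facet normal -0.8204 0.5003 0.2768
    outer loop
      vertex 1.90 9.57 0.00
      vertex 0.15 6.70 0.00
      vertex 5.44 5.44 17.96
    endloop
  endfacet
  facet normal -0.9578 -0.0772 0.2767
    outer loop
      vertex 0.15 6.70 0.00
      vertex 0.42 3.35 0.00
      vertex 5.44 5.44 17.96
    endloop
  endfacet
  facet normal -0.7304 -0.6244 0.2768
    outer loop
      vertex 0.42 3.35 0.00
      vertex 2.60 0.80 0.00
      vertex 5.44 5.44 17.96
    endloop
  endfacet
  facet normal -0.2230 -0.9347 0.2767
    outer loop
      vertex 2.60 0.80 0.00
      vertex 5.87 0.02 0.00
      vertex 5.44 5.44 17.96
    endloop
  endfacet
  facet normal 0.3682 -0.8876 0.2767
    outer loop
      vertex 5.87 0.02 0.00
      vertex 8.98 1.31 0.00
      vertex 5.44 5.44 17.96
    endloop
  endfacet
  facet normal 0.8204 -0.5003 0.2768
    outer loop
      vertex 8.98 1.31 0.00
      vertex 10.73 4.18 0.00
      vertex 5.44 5.44 17.96
    endloop
  endfacet
  facet normal 0.9578 0.0772 0.2767
    outer loop
      vertex 10.73 4.18 0.00
      vertex 10.46 7.53 0.00
      vertex 5.44 5.44 17.96
    endloop
  endfacet
endsolid part

The G0 Z moves step by Δz≈3.59 mm. The G1 loops shrink linearly with z, so the solid tapers from its base footprint up to z≈18. Closing with a flat bottom cap and the tapered top and triangulating gives 18 facets — a regular 10-sided pyramid, base circumscribed radius ≈ 5.44 mm, apex at z ≈ 18 mm.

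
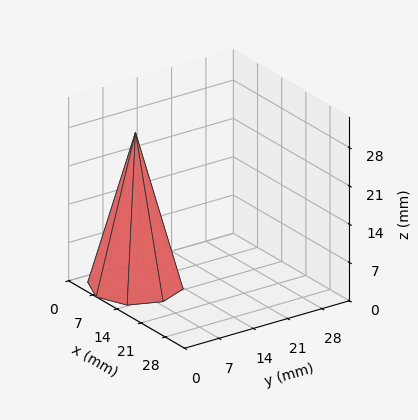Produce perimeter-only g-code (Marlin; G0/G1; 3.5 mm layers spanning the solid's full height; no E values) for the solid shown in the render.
Reading the render: the shape is a regular 8-sided pyramid, base circumscribed radius ≈ 8 mm, apex at z ≈ 28 mm (dimensions read to the nearest mm from the axis ticks). For the g-code, the solid's height is divided into equal slices at the stated Δz and each level perimeter traced with G1 moves after a G0 lift.

; perimeter-only toolpath
G21 ; units = mm
G90 ; absolute positioning
G28 ; home
; layer 1
G0 Z3.5
G0 X15.0 Y8.0
G1 X13.0 Y13.0
G1 X8.0 Y15.0
G1 X3.0 Y13.0
G1 X1.0 Y8.0
G1 X3.0 Y3.0
G1 X8.0 Y1.0
G1 X13.0 Y3.0
G1 X15.0 Y8.0
; layer 2
G0 Z7.0
G0 X14.0 Y8.0
G1 X12.3 Y12.3
G1 X8.0 Y14.0
G1 X3.7 Y12.3
G1 X2.0 Y8.0
G1 X3.7 Y3.7
G1 X8.0 Y2.0
G1 X12.3 Y3.7
G1 X14.0 Y8.0
; layer 3
G0 Z10.5
G0 X13.0 Y8.0
G1 X11.6 Y11.6
G1 X8.0 Y13.0
G1 X4.4 Y11.6
G1 X3.0 Y8.0
G1 X4.4 Y4.4
G1 X8.0 Y3.0
G1 X11.6 Y4.4
G1 X13.0 Y8.0
; layer 4
G0 Z14.0
G0 X12.0 Y8.0
G1 X10.8 Y10.8
G1 X8.0 Y12.0
G1 X5.2 Y10.8
G1 X4.0 Y8.0
G1 X5.2 Y5.2
G1 X8.0 Y4.0
G1 X10.8 Y5.2
G1 X12.0 Y8.0
; layer 5
G0 Z17.5
G0 X11.0 Y8.0
G1 X10.1 Y10.1
G1 X8.0 Y11.0
G1 X5.9 Y10.1
G1 X5.0 Y8.0
G1 X5.9 Y5.9
G1 X8.0 Y5.0
G1 X10.1 Y5.9
G1 X11.0 Y8.0
; layer 6
G0 Z21.0
G0 X10.0 Y8.0
G1 X9.4 Y9.4
G1 X8.0 Y10.0
G1 X6.6 Y9.4
G1 X6.0 Y8.0
G1 X6.6 Y6.6
G1 X8.0 Y6.0
G1 X9.4 Y6.6
G1 X10.0 Y8.0
; layer 7
G0 Z24.5
G0 X9.0 Y8.0
G1 X8.7 Y8.7
G1 X8.0 Y9.0
G1 X7.3 Y8.7
G1 X7.0 Y8.0
G1 X7.3 Y7.3
G1 X8.0 Y7.0
G1 X8.7 Y7.3
G1 X9.0 Y8.0
M2 ; end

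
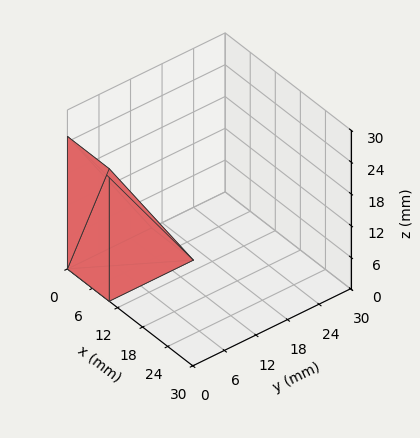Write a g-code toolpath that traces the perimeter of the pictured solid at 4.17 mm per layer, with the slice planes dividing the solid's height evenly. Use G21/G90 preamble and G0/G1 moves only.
Reading the render: the shape is a wedge (ramp): 10 × 16 mm base, rising to 25 mm along the y=0 edge and sloping linearly to z=0 at y=16 (dimensions read to the nearest mm from the axis ticks). For the g-code, the solid's height is divided into equal slices at the stated Δz and each level perimeter traced with G1 moves after a G0 lift.

; perimeter-only toolpath
G21 ; units = mm
G90 ; absolute positioning
G28 ; home
; layer 1
G0 Z4.17
G0 X0.00 Y0.00
G1 X10.00 Y0.00
G1 X10.00 Y13.33
G1 X0.00 Y13.33
G1 X0.00 Y0.00
; layer 2
G0 Z8.33
G0 X0.00 Y0.00
G1 X10.00 Y0.00
G1 X10.00 Y10.67
G1 X0.00 Y10.67
G1 X0.00 Y0.00
; layer 3
G0 Z12.50
G0 X0.00 Y0.00
G1 X10.00 Y0.00
G1 X10.00 Y8.00
G1 X0.00 Y8.00
G1 X0.00 Y0.00
; layer 4
G0 Z16.67
G0 X0.00 Y0.00
G1 X10.00 Y0.00
G1 X10.00 Y5.33
G1 X0.00 Y5.33
G1 X0.00 Y0.00
; layer 5
G0 Z20.83
G0 X0.00 Y0.00
G1 X10.00 Y0.00
G1 X10.00 Y2.67
G1 X0.00 Y2.67
G1 X0.00 Y0.00
M2 ; end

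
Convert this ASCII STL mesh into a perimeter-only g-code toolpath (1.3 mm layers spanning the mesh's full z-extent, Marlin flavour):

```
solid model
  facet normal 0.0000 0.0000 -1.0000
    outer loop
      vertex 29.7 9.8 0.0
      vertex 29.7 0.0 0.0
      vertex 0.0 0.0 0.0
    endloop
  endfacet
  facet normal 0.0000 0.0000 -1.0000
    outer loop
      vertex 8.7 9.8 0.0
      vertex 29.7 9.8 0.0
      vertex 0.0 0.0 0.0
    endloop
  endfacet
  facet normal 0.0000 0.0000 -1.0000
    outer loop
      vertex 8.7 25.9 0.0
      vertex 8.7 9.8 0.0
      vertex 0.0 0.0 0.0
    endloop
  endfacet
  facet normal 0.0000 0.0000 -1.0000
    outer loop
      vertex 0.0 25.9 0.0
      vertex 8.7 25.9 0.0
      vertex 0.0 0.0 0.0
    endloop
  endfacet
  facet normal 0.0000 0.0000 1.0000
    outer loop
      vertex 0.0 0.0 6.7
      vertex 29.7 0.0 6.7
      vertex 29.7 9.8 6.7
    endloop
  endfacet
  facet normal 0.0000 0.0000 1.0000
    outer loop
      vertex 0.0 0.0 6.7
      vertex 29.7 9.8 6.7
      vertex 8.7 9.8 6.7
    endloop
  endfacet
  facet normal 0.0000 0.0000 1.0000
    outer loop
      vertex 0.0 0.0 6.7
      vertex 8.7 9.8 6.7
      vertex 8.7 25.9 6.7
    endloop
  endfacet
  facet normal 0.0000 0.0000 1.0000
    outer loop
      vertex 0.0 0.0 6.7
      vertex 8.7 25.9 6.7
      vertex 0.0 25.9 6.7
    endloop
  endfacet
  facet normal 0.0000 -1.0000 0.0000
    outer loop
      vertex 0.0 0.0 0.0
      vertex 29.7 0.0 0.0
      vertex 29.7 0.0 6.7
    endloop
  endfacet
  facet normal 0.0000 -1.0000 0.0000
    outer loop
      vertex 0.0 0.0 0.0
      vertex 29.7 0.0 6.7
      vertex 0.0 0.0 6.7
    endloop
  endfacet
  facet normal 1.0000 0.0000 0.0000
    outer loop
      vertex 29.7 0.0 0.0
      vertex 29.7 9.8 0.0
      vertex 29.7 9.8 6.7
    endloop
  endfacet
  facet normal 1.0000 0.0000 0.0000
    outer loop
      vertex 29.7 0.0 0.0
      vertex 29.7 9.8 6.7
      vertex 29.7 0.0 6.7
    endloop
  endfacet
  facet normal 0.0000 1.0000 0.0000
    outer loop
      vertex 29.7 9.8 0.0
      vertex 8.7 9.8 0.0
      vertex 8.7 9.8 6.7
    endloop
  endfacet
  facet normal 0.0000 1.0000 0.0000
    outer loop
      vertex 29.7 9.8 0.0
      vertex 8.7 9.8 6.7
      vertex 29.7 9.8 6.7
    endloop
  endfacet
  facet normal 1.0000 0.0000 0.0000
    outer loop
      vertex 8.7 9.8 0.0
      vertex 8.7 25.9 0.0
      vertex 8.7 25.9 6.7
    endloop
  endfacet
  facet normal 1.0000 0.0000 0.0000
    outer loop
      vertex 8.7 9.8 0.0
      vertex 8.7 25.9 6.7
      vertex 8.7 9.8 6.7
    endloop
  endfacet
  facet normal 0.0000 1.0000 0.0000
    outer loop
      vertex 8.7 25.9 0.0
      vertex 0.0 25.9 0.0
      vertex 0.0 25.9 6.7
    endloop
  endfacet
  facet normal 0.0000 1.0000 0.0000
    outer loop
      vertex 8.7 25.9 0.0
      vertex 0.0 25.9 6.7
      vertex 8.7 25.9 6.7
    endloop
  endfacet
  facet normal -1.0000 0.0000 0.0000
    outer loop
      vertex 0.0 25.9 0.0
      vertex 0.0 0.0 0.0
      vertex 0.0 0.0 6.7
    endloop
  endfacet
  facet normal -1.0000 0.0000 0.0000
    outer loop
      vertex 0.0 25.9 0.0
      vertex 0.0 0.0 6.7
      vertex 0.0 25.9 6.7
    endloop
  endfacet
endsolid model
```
; perimeter-only toolpath
G21 ; units = mm
G90 ; absolute positioning
G28 ; home
; layer 1
G0 Z1.3
G0 X0.0 Y0.0
G1 X29.7 Y0.0
G1 X29.7 Y9.8
G1 X8.7 Y9.8
G1 X8.7 Y25.9
G1 X0.0 Y25.9
G1 X0.0 Y0.0
; layer 2
G0 Z2.7
G0 X0.0 Y0.0
G1 X29.7 Y0.0
G1 X29.7 Y9.8
G1 X8.7 Y9.8
G1 X8.7 Y25.9
G1 X0.0 Y25.9
G1 X0.0 Y0.0
; layer 3
G0 Z4.0
G0 X0.0 Y0.0
G1 X29.7 Y0.0
G1 X29.7 Y9.8
G1 X8.7 Y9.8
G1 X8.7 Y25.9
G1 X0.0 Y25.9
G1 X0.0 Y0.0
; layer 4
G0 Z5.4
G0 X0.0 Y0.0
G1 X29.7 Y0.0
G1 X29.7 Y9.8
G1 X8.7 Y9.8
G1 X8.7 Y25.9
G1 X0.0 Y25.9
G1 X0.0 Y0.0
; layer 5
G0 Z6.7
G0 X0.0 Y0.0
G1 X29.7 Y0.0
G1 X29.7 Y9.8
G1 X8.7 Y9.8
G1 X8.7 Y25.9
G1 X0.0 Y25.9
G1 X0.0 Y0.0
M2 ; end

The solid is an L-shaped prism: outer 29.7 × 25.9 mm, arm thicknesses ≈ 9.8 mm (horizontal) and 8.7 mm (vertical), extruded 6.7 mm in z. Slicing at Δz = 1.3 mm — 5 equal slices spanning the solid's height, so layer i sits at z = i·h/5 — gives 5 non-empty perimeters. Each is a 6-segment closed polygon; G0 lifts to the layer z and rapids to the start vertex, then G1 traces the edges.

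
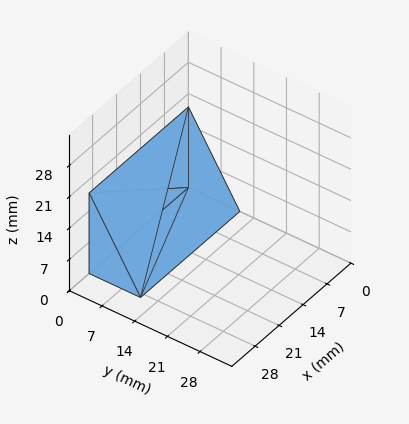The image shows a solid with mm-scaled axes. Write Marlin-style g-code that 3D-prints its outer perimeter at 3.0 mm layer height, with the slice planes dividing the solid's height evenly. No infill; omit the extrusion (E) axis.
Reading the render: the shape is a wedge (ramp): 29 × 11 mm base, rising to 18 mm along the y=0 edge and sloping linearly to z=0 at y=11 (dimensions read to the nearest mm from the axis ticks). For the g-code, the solid's height is divided into equal slices at the stated Δz and each level perimeter traced with G1 moves after a G0 lift.

; perimeter-only toolpath
G21 ; units = mm
G90 ; absolute positioning
G28 ; home
; layer 1
G0 Z3.0
G0 X0.0 Y0.0
G1 X29.0 Y0.0
G1 X29.0 Y9.2
G1 X0.0 Y9.2
G1 X0.0 Y0.0
; layer 2
G0 Z6.0
G0 X0.0 Y0.0
G1 X29.0 Y0.0
G1 X29.0 Y7.3
G1 X0.0 Y7.3
G1 X0.0 Y0.0
; layer 3
G0 Z9.0
G0 X0.0 Y0.0
G1 X29.0 Y0.0
G1 X29.0 Y5.5
G1 X0.0 Y5.5
G1 X0.0 Y0.0
; layer 4
G0 Z12.0
G0 X0.0 Y0.0
G1 X29.0 Y0.0
G1 X29.0 Y3.7
G1 X0.0 Y3.7
G1 X0.0 Y0.0
; layer 5
G0 Z15.0
G0 X0.0 Y0.0
G1 X29.0 Y0.0
G1 X29.0 Y1.8
G1 X0.0 Y1.8
G1 X0.0 Y0.0
M2 ; end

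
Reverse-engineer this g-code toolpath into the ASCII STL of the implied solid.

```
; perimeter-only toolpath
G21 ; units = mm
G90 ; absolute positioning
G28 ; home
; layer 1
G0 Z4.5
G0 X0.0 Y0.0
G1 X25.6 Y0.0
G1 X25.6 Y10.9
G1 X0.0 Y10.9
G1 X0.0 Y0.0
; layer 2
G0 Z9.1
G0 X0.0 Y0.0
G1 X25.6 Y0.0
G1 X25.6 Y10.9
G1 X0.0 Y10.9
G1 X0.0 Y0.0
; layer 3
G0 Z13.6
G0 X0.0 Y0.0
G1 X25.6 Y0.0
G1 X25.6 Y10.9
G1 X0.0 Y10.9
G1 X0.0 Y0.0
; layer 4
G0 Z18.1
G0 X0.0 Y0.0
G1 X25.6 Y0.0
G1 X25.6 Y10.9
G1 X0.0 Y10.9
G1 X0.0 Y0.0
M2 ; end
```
solid part
  facet normal 0.0000 0.0000 -1.0000
    outer loop
      vertex 25.6 10.9 0.0
      vertex 25.6 0.0 0.0
      vertex 0.0 0.0 0.0
    endloop
  endfacet
  facet normal 0.0000 0.0000 -1.0000
    outer loop
      vertex 0.0 10.9 0.0
      vertex 25.6 10.9 0.0
      vertex 0.0 0.0 0.0
    endloop
  endfacet
  facet normal 0.0000 0.0000 1.0000
    outer loop
      vertex 0.0 0.0 18.1
      vertex 25.6 0.0 18.1
      vertex 25.6 10.9 18.1
    endloop
  endfacet
  facet normal 0.0000 0.0000 1.0000
    outer loop
      vertex 0.0 0.0 18.1
      vertex 25.6 10.9 18.1
      vertex 0.0 10.9 18.1
    endloop
  endfacet
  facet normal 0.0000 -1.0000 0.0000
    outer loop
      vertex 0.0 0.0 0.0
      vertex 25.6 0.0 0.0
      vertex 25.6 0.0 18.1
    endloop
  endfacet
  facet normal 0.0000 -1.0000 0.0000
    outer loop
      vertex 0.0 0.0 0.0
      vertex 25.6 0.0 18.1
      vertex 0.0 0.0 18.1
    endloop
  endfacet
  facet normal 0.0000 1.0000 0.0000
    outer loop
      vertex 25.6 10.9 18.1
      vertex 25.6 10.9 0.0
      vertex 0.0 10.9 0.0
    endloop
  endfacet
  facet normal 0.0000 1.0000 0.0000
    outer loop
      vertex 0.0 10.9 18.1
      vertex 25.6 10.9 18.1
      vertex 0.0 10.9 0.0
    endloop
  endfacet
  facet normal -1.0000 0.0000 0.0000
    outer loop
      vertex 0.0 10.9 18.1
      vertex 0.0 10.9 0.0
      vertex 0.0 0.0 0.0
    endloop
  endfacet
  facet normal -1.0000 0.0000 0.0000
    outer loop
      vertex 0.0 0.0 18.1
      vertex 0.0 10.9 18.1
      vertex 0.0 0.0 0.0
    endloop
  endfacet
  facet normal 1.0000 0.0000 0.0000
    outer loop
      vertex 25.6 0.0 0.0
      vertex 25.6 10.9 0.0
      vertex 25.6 10.9 18.1
    endloop
  endfacet
  facet normal 1.0000 0.0000 0.0000
    outer loop
      vertex 25.6 0.0 0.0
      vertex 25.6 10.9 18.1
      vertex 25.6 0.0 18.1
    endloop
  endfacet
endsolid part

The G0 Z moves step by Δz≈4.5 mm. Every layer's G1 loop is the same polygon, so the solid is a straight extrusion of it from z=0 to z≈18.1. Closing with flat bottom and top caps and triangulating gives 12 facets — a rectangular box, roughly 25.6 × 10.9 mm footprint and 18.1 mm tall.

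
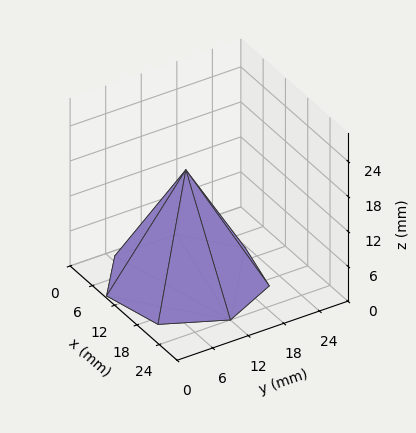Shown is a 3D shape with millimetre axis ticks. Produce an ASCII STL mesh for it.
Reading the render: the shape is a regular 7-sided pyramid, base circumscribed radius ≈ 12 mm, apex at z ≈ 19 mm (dimensions read to the nearest mm from the axis ticks). For the STL, each face is triangulated and given an outward normal.

solid part
  facet normal 0.0000 0.0000 -1.0000
    outer loop
      vertex 9.330 23.699 0.000
      vertex 19.482 21.382 0.000
      vertex 24.000 12.000 0.000
    endloop
  endfacet
  facet normal 0.0000 0.0000 -1.0000
    outer loop
      vertex 1.188 17.207 0.000
      vertex 9.330 23.699 0.000
      vertex 24.000 12.000 0.000
    endloop
  endfacet
  facet normal 0.0000 0.0000 -1.0000
    outer loop
      vertex 1.188 6.793 0.000
      vertex 1.188 17.207 0.000
      vertex 24.000 12.000 0.000
    endloop
  endfacet
  facet normal 0.0000 0.0000 -1.0000
    outer loop
      vertex 9.330 0.301 0.000
      vertex 1.188 6.793 0.000
      vertex 24.000 12.000 0.000
    endloop
  endfacet
  facet normal 0.0000 0.0000 -1.0000
    outer loop
      vertex 19.482 2.618 0.000
      vertex 9.330 0.301 0.000
      vertex 24.000 12.000 0.000
    endloop
  endfacet
  facet normal 0.7831 0.3771 0.4946
    outer loop
      vertex 24.000 12.000 0.000
      vertex 19.482 21.382 0.000
      vertex 12.000 12.000 19.000
    endloop
  endfacet
  facet normal 0.1934 0.8474 0.4946
    outer loop
      vertex 19.482 21.382 0.000
      vertex 9.330 23.699 0.000
      vertex 12.000 12.000 19.000
    endloop
  endfacet
  facet normal -0.5418 0.6796 0.4946
    outer loop
      vertex 9.330 23.699 0.000
      vertex 1.188 17.207 0.000
      vertex 12.000 12.000 19.000
    endloop
  endfacet
  facet normal -0.8691 0.0000 0.4946
    outer loop
      vertex 1.188 17.207 0.000
      vertex 1.188 6.793 0.000
      vertex 12.000 12.000 19.000
    endloop
  endfacet
  facet normal -0.5418 -0.6796 0.4946
    outer loop
      vertex 1.188 6.793 0.000
      vertex 9.330 0.301 0.000
      vertex 12.000 12.000 19.000
    endloop
  endfacet
  facet normal 0.1934 -0.8474 0.4946
    outer loop
      vertex 9.330 0.301 0.000
      vertex 19.482 2.618 0.000
      vertex 12.000 12.000 19.000
    endloop
  endfacet
  facet normal 0.7831 -0.3771 0.4946
    outer loop
      vertex 19.482 2.618 0.000
      vertex 24.000 12.000 0.000
      vertex 12.000 12.000 19.000
    endloop
  endfacet
endsolid part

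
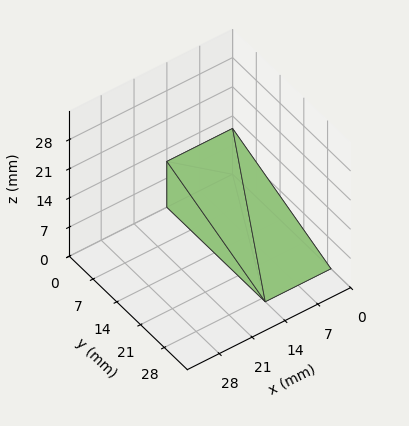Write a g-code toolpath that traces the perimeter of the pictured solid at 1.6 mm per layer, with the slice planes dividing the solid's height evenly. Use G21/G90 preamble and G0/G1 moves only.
Reading the render: the shape is a wedge (ramp): 14 × 29 mm base, rising to 11 mm along the y=0 edge and sloping linearly to z=0 at y=29 (dimensions read to the nearest mm from the axis ticks). For the g-code, the solid's height is divided into equal slices at the stated Δz and each level perimeter traced with G1 moves after a G0 lift.

; perimeter-only toolpath
G21 ; units = mm
G90 ; absolute positioning
G28 ; home
; layer 1
G0 Z1.6
G0 X0.0 Y0.0
G1 X14.0 Y0.0
G1 X14.0 Y24.9
G1 X0.0 Y24.9
G1 X0.0 Y0.0
; layer 2
G0 Z3.1
G0 X0.0 Y0.0
G1 X14.0 Y0.0
G1 X14.0 Y20.7
G1 X0.0 Y20.7
G1 X0.0 Y0.0
; layer 3
G0 Z4.7
G0 X0.0 Y0.0
G1 X14.0 Y0.0
G1 X14.0 Y16.6
G1 X0.0 Y16.6
G1 X0.0 Y0.0
; layer 4
G0 Z6.3
G0 X0.0 Y0.0
G1 X14.0 Y0.0
G1 X14.0 Y12.4
G1 X0.0 Y12.4
G1 X0.0 Y0.0
; layer 5
G0 Z7.9
G0 X0.0 Y0.0
G1 X14.0 Y0.0
G1 X14.0 Y8.3
G1 X0.0 Y8.3
G1 X0.0 Y0.0
; layer 6
G0 Z9.4
G0 X0.0 Y0.0
G1 X14.0 Y0.0
G1 X14.0 Y4.1
G1 X0.0 Y4.1
G1 X0.0 Y0.0
M2 ; end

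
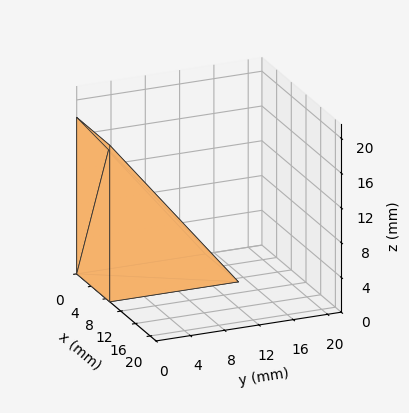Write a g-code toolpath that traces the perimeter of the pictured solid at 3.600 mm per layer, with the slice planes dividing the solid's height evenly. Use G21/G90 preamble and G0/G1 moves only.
Reading the render: the shape is a wedge (ramp): 9 × 15 mm base, rising to 18 mm along the y=0 edge and sloping linearly to z=0 at y=15 (dimensions read to the nearest mm from the axis ticks). For the g-code, the solid's height is divided into equal slices at the stated Δz and each level perimeter traced with G1 moves after a G0 lift.

; perimeter-only toolpath
G21 ; units = mm
G90 ; absolute positioning
G28 ; home
; layer 1
G0 Z3.600
G0 X0.000 Y0.000
G1 X9.000 Y0.000
G1 X9.000 Y12.000
G1 X0.000 Y12.000
G1 X0.000 Y0.000
; layer 2
G0 Z7.200
G0 X0.000 Y0.000
G1 X9.000 Y0.000
G1 X9.000 Y9.000
G1 X0.000 Y9.000
G1 X0.000 Y0.000
; layer 3
G0 Z10.800
G0 X0.000 Y0.000
G1 X9.000 Y0.000
G1 X9.000 Y6.000
G1 X0.000 Y6.000
G1 X0.000 Y0.000
; layer 4
G0 Z14.400
G0 X0.000 Y0.000
G1 X9.000 Y0.000
G1 X9.000 Y3.000
G1 X0.000 Y3.000
G1 X0.000 Y0.000
M2 ; end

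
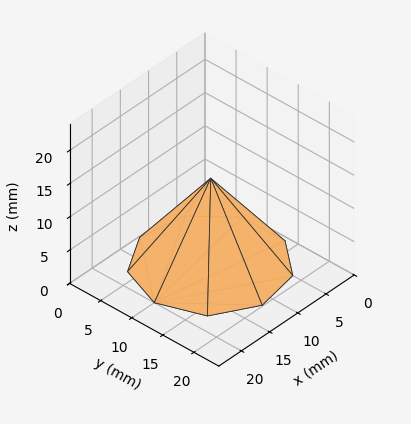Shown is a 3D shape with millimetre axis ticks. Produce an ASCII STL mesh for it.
Reading the render: the shape is a regular 9-sided pyramid, base circumscribed radius ≈ 10 mm, apex at z ≈ 13 mm (dimensions read to the nearest mm from the axis ticks). For the STL, each face is triangulated and given an outward normal.

solid part
  facet normal 0.0000 0.0000 -1.0000
    outer loop
      vertex 11.736 19.848 0.000
      vertex 17.660 16.428 0.000
      vertex 20.000 10.000 0.000
    endloop
  endfacet
  facet normal 0.0000 0.0000 -1.0000
    outer loop
      vertex 5.000 18.660 0.000
      vertex 11.736 19.848 0.000
      vertex 20.000 10.000 0.000
    endloop
  endfacet
  facet normal 0.0000 0.0000 -1.0000
    outer loop
      vertex 0.603 13.420 0.000
      vertex 5.000 18.660 0.000
      vertex 20.000 10.000 0.000
    endloop
  endfacet
  facet normal 0.0000 0.0000 -1.0000
    outer loop
      vertex 0.603 6.580 0.000
      vertex 0.603 13.420 0.000
      vertex 20.000 10.000 0.000
    endloop
  endfacet
  facet normal 0.0000 0.0000 -1.0000
    outer loop
      vertex 5.000 1.340 0.000
      vertex 0.603 6.580 0.000
      vertex 20.000 10.000 0.000
    endloop
  endfacet
  facet normal 0.0000 0.0000 -1.0000
    outer loop
      vertex 11.736 0.152 0.000
      vertex 5.000 1.340 0.000
      vertex 20.000 10.000 0.000
    endloop
  endfacet
  facet normal 0.0000 0.0000 -1.0000
    outer loop
      vertex 17.660 3.572 0.000
      vertex 11.736 0.152 0.000
      vertex 20.000 10.000 0.000
    endloop
  endfacet
  facet normal 0.7616 0.2772 0.5858
    outer loop
      vertex 20.000 10.000 0.000
      vertex 17.660 16.428 0.000
      vertex 10.000 10.000 13.000
    endloop
  endfacet
  facet normal 0.4052 0.7019 0.5858
    outer loop
      vertex 17.660 16.428 0.000
      vertex 11.736 19.848 0.000
      vertex 10.000 10.000 13.000
    endloop
  endfacet
  facet normal -0.1408 0.7981 0.5858
    outer loop
      vertex 11.736 19.848 0.000
      vertex 5.000 18.660 0.000
      vertex 10.000 10.000 13.000
    endloop
  endfacet
  facet normal -0.6208 0.5210 0.5858
    outer loop
      vertex 5.000 18.660 0.000
      vertex 0.603 13.420 0.000
      vertex 10.000 10.000 13.000
    endloop
  endfacet
  facet normal -0.8104 0.0000 0.5858
    outer loop
      vertex 0.603 13.420 0.000
      vertex 0.603 6.580 0.000
      vertex 10.000 10.000 13.000
    endloop
  endfacet
  facet normal -0.6208 -0.5210 0.5858
    outer loop
      vertex 0.603 6.580 0.000
      vertex 5.000 1.340 0.000
      vertex 10.000 10.000 13.000
    endloop
  endfacet
  facet normal -0.1408 -0.7981 0.5858
    outer loop
      vertex 5.000 1.340 0.000
      vertex 11.736 0.152 0.000
      vertex 10.000 10.000 13.000
    endloop
  endfacet
  facet normal 0.4052 -0.7019 0.5858
    outer loop
      vertex 11.736 0.152 0.000
      vertex 17.660 3.572 0.000
      vertex 10.000 10.000 13.000
    endloop
  endfacet
  facet normal 0.7616 -0.2772 0.5858
    outer loop
      vertex 17.660 3.572 0.000
      vertex 20.000 10.000 0.000
      vertex 10.000 10.000 13.000
    endloop
  endfacet
endsolid part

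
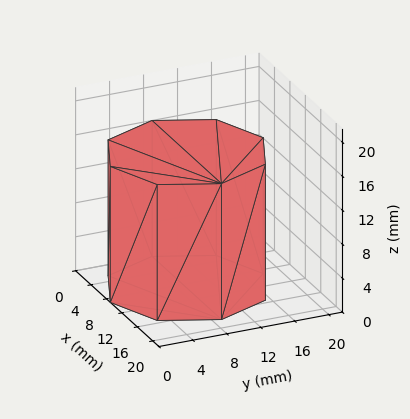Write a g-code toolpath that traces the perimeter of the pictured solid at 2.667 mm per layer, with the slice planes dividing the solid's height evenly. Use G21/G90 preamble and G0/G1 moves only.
Reading the render: the shape is a regular 8-sided prism (a cylinder approximated with 8 flat sides), circumscribed radius ≈ 9 mm, height ≈ 16 mm (dimensions read to the nearest mm from the axis ticks). For the g-code, the solid's height is divided into equal slices at the stated Δz and each level perimeter traced with G1 moves after a G0 lift.

; perimeter-only toolpath
G21 ; units = mm
G90 ; absolute positioning
G28 ; home
; layer 1
G0 Z2.667
G0 X18.000 Y9.000
G1 X15.364 Y15.364
G1 X9.000 Y18.000
G1 X2.636 Y15.364
G1 X0.000 Y9.000
G1 X2.636 Y2.636
G1 X9.000 Y0.000
G1 X15.364 Y2.636
G1 X18.000 Y9.000
; layer 2
G0 Z5.333
G0 X18.000 Y9.000
G1 X15.364 Y15.364
G1 X9.000 Y18.000
G1 X2.636 Y15.364
G1 X0.000 Y9.000
G1 X2.636 Y2.636
G1 X9.000 Y0.000
G1 X15.364 Y2.636
G1 X18.000 Y9.000
; layer 3
G0 Z8.000
G0 X18.000 Y9.000
G1 X15.364 Y15.364
G1 X9.000 Y18.000
G1 X2.636 Y15.364
G1 X0.000 Y9.000
G1 X2.636 Y2.636
G1 X9.000 Y0.000
G1 X15.364 Y2.636
G1 X18.000 Y9.000
; layer 4
G0 Z10.667
G0 X18.000 Y9.000
G1 X15.364 Y15.364
G1 X9.000 Y18.000
G1 X2.636 Y15.364
G1 X0.000 Y9.000
G1 X2.636 Y2.636
G1 X9.000 Y0.000
G1 X15.364 Y2.636
G1 X18.000 Y9.000
; layer 5
G0 Z13.333
G0 X18.000 Y9.000
G1 X15.364 Y15.364
G1 X9.000 Y18.000
G1 X2.636 Y15.364
G1 X0.000 Y9.000
G1 X2.636 Y2.636
G1 X9.000 Y0.000
G1 X15.364 Y2.636
G1 X18.000 Y9.000
; layer 6
G0 Z16.000
G0 X18.000 Y9.000
G1 X15.364 Y15.364
G1 X9.000 Y18.000
G1 X2.636 Y15.364
G1 X0.000 Y9.000
G1 X2.636 Y2.636
G1 X9.000 Y0.000
G1 X15.364 Y2.636
G1 X18.000 Y9.000
M2 ; end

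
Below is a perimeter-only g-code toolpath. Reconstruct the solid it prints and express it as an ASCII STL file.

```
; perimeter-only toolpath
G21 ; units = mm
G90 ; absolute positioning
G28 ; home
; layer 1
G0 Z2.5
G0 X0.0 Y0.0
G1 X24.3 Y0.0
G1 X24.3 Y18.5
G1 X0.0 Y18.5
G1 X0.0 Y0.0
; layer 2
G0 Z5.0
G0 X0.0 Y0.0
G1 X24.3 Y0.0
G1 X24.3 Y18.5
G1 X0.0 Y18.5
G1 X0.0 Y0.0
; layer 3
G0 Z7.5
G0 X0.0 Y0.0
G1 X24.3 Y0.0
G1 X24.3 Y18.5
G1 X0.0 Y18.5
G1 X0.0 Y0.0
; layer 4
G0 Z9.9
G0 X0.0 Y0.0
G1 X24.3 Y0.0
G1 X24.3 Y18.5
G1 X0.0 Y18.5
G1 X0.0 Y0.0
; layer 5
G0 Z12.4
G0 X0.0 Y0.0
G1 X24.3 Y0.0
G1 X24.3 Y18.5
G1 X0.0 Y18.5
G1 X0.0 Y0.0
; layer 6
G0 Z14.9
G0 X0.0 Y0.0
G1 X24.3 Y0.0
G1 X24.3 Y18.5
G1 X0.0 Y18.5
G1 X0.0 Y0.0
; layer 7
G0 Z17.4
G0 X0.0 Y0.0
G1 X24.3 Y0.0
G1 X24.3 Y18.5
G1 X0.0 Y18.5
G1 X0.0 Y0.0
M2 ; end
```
solid part
  facet normal 0.0000 0.0000 -1.0000
    outer loop
      vertex 24.3 18.5 0.0
      vertex 24.3 0.0 0.0
      vertex 0.0 0.0 0.0
    endloop
  endfacet
  facet normal 0.0000 0.0000 -1.0000
    outer loop
      vertex 0.0 18.5 0.0
      vertex 24.3 18.5 0.0
      vertex 0.0 0.0 0.0
    endloop
  endfacet
  facet normal 0.0000 0.0000 1.0000
    outer loop
      vertex 0.0 0.0 17.4
      vertex 24.3 0.0 17.4
      vertex 24.3 18.5 17.4
    endloop
  endfacet
  facet normal 0.0000 0.0000 1.0000
    outer loop
      vertex 0.0 0.0 17.4
      vertex 24.3 18.5 17.4
      vertex 0.0 18.5 17.4
    endloop
  endfacet
  facet normal 0.0000 -1.0000 0.0000
    outer loop
      vertex 0.0 0.0 0.0
      vertex 24.3 0.0 0.0
      vertex 24.3 0.0 17.4
    endloop
  endfacet
  facet normal 0.0000 -1.0000 0.0000
    outer loop
      vertex 0.0 0.0 0.0
      vertex 24.3 0.0 17.4
      vertex 0.0 0.0 17.4
    endloop
  endfacet
  facet normal 0.0000 1.0000 0.0000
    outer loop
      vertex 24.3 18.5 17.4
      vertex 24.3 18.5 0.0
      vertex 0.0 18.5 0.0
    endloop
  endfacet
  facet normal 0.0000 1.0000 0.0000
    outer loop
      vertex 0.0 18.5 17.4
      vertex 24.3 18.5 17.4
      vertex 0.0 18.5 0.0
    endloop
  endfacet
  facet normal -1.0000 0.0000 0.0000
    outer loop
      vertex 0.0 18.5 17.4
      vertex 0.0 18.5 0.0
      vertex 0.0 0.0 0.0
    endloop
  endfacet
  facet normal -1.0000 0.0000 0.0000
    outer loop
      vertex 0.0 0.0 17.4
      vertex 0.0 18.5 17.4
      vertex 0.0 0.0 0.0
    endloop
  endfacet
  facet normal 1.0000 0.0000 0.0000
    outer loop
      vertex 24.3 0.0 0.0
      vertex 24.3 18.5 0.0
      vertex 24.3 18.5 17.4
    endloop
  endfacet
  facet normal 1.0000 0.0000 0.0000
    outer loop
      vertex 24.3 0.0 0.0
      vertex 24.3 18.5 17.4
      vertex 24.3 0.0 17.4
    endloop
  endfacet
endsolid part

The G0 Z moves step by Δz≈2.5 mm. Every layer's G1 loop is the same polygon, so the solid is a straight extrusion of it from z=0 to z≈17.4. Closing with flat bottom and top caps and triangulating gives 12 facets — a rectangular box, roughly 24.3 × 18.5 mm footprint and 17.4 mm tall.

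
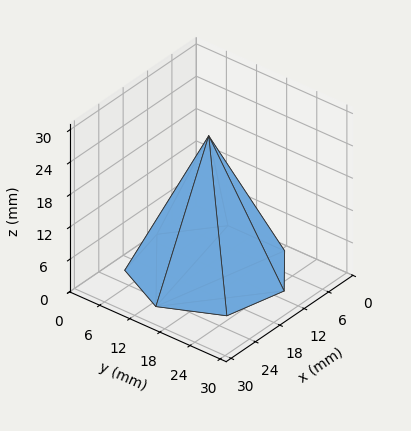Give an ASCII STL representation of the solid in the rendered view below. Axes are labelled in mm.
Reading the render: the shape is a regular 7-sided pyramid, base circumscribed radius ≈ 13 mm, apex at z ≈ 25 mm (dimensions read to the nearest mm from the axis ticks). For the STL, each face is triangulated and given an outward normal.

solid part
  facet normal 0.0000 0.0000 -1.0000
    outer loop
      vertex 10.107 25.674 0.000
      vertex 21.105 23.164 0.000
      vertex 26.000 13.000 0.000
    endloop
  endfacet
  facet normal 0.0000 0.0000 -1.0000
    outer loop
      vertex 1.287 18.640 0.000
      vertex 10.107 25.674 0.000
      vertex 26.000 13.000 0.000
    endloop
  endfacet
  facet normal 0.0000 0.0000 -1.0000
    outer loop
      vertex 1.287 7.360 0.000
      vertex 1.287 18.640 0.000
      vertex 26.000 13.000 0.000
    endloop
  endfacet
  facet normal 0.0000 0.0000 -1.0000
    outer loop
      vertex 10.107 0.326 0.000
      vertex 1.287 7.360 0.000
      vertex 26.000 13.000 0.000
    endloop
  endfacet
  facet normal 0.0000 0.0000 -1.0000
    outer loop
      vertex 21.105 2.836 0.000
      vertex 10.107 0.326 0.000
      vertex 26.000 13.000 0.000
    endloop
  endfacet
  facet normal 0.8159 0.3929 0.4242
    outer loop
      vertex 26.000 13.000 0.000
      vertex 21.105 23.164 0.000
      vertex 13.000 13.000 25.000
    endloop
  endfacet
  facet normal 0.2015 0.8828 0.4243
    outer loop
      vertex 21.105 23.164 0.000
      vertex 10.107 25.674 0.000
      vertex 13.000 13.000 25.000
    endloop
  endfacet
  facet normal -0.5646 0.7080 0.4243
    outer loop
      vertex 10.107 25.674 0.000
      vertex 1.287 18.640 0.000
      vertex 13.000 13.000 25.000
    endloop
  endfacet
  facet normal -0.9055 0.0000 0.4243
    outer loop
      vertex 1.287 18.640 0.000
      vertex 1.287 7.360 0.000
      vertex 13.000 13.000 25.000
    endloop
  endfacet
  facet normal -0.5646 -0.7080 0.4243
    outer loop
      vertex 1.287 7.360 0.000
      vertex 10.107 0.326 0.000
      vertex 13.000 13.000 25.000
    endloop
  endfacet
  facet normal 0.2015 -0.8828 0.4243
    outer loop
      vertex 10.107 0.326 0.000
      vertex 21.105 2.836 0.000
      vertex 13.000 13.000 25.000
    endloop
  endfacet
  facet normal 0.8159 -0.3929 0.4242
    outer loop
      vertex 21.105 2.836 0.000
      vertex 26.000 13.000 0.000
      vertex 13.000 13.000 25.000
    endloop
  endfacet
endsolid part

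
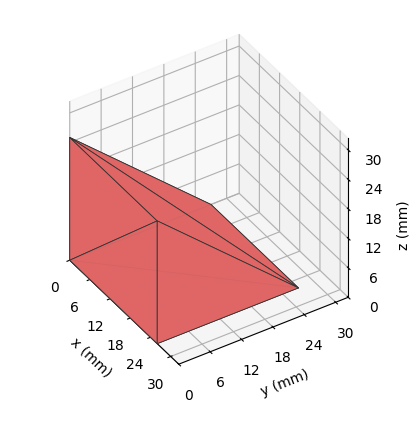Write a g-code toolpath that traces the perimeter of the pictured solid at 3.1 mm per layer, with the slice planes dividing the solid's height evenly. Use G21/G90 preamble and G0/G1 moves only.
Reading the render: the shape is a wedge (ramp): 26 × 27 mm base, rising to 25 mm along the y=0 edge and sloping linearly to z=0 at y=27 (dimensions read to the nearest mm from the axis ticks). For the g-code, the solid's height is divided into equal slices at the stated Δz and each level perimeter traced with G1 moves after a G0 lift.

; perimeter-only toolpath
G21 ; units = mm
G90 ; absolute positioning
G28 ; home
; layer 1
G0 Z3.1
G0 X0.0 Y0.0
G1 X26.0 Y0.0
G1 X26.0 Y23.6
G1 X0.0 Y23.6
G1 X0.0 Y0.0
; layer 2
G0 Z6.2
G0 X0.0 Y0.0
G1 X26.0 Y0.0
G1 X26.0 Y20.2
G1 X0.0 Y20.2
G1 X0.0 Y0.0
; layer 3
G0 Z9.4
G0 X0.0 Y0.0
G1 X26.0 Y0.0
G1 X26.0 Y16.9
G1 X0.0 Y16.9
G1 X0.0 Y0.0
; layer 4
G0 Z12.5
G0 X0.0 Y0.0
G1 X26.0 Y0.0
G1 X26.0 Y13.5
G1 X0.0 Y13.5
G1 X0.0 Y0.0
; layer 5
G0 Z15.6
G0 X0.0 Y0.0
G1 X26.0 Y0.0
G1 X26.0 Y10.1
G1 X0.0 Y10.1
G1 X0.0 Y0.0
; layer 6
G0 Z18.8
G0 X0.0 Y0.0
G1 X26.0 Y0.0
G1 X26.0 Y6.8
G1 X0.0 Y6.8
G1 X0.0 Y0.0
; layer 7
G0 Z21.9
G0 X0.0 Y0.0
G1 X26.0 Y0.0
G1 X26.0 Y3.4
G1 X0.0 Y3.4
G1 X0.0 Y0.0
M2 ; end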